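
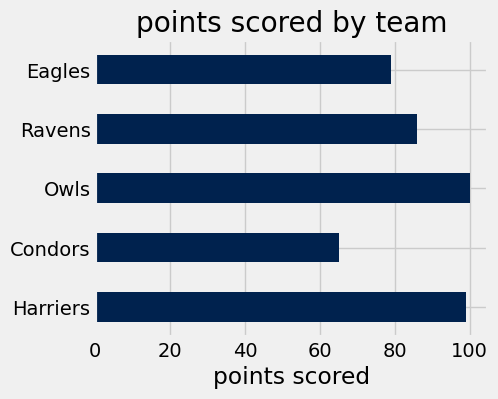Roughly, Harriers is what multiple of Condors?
Harriers ≈ 100, Condors ≈ 60; 100/60 ≈ 1.67.

≈ 1.67×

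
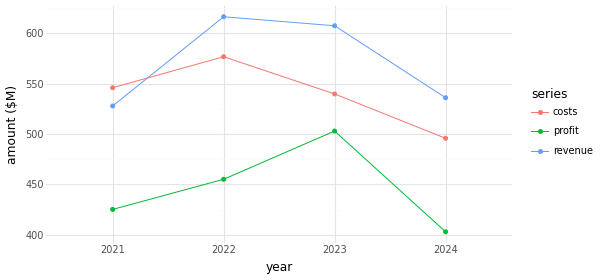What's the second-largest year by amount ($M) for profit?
2022

Top 3 for profit: 2023 ≈ 500, 2022 ≈ 460, 2021 ≈ 420.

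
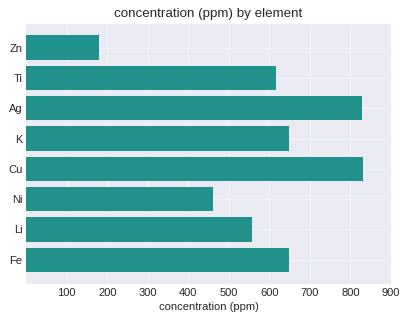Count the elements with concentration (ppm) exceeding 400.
7

Above 400: Ti, Ag, K, Cu, Ni, Li, Fe.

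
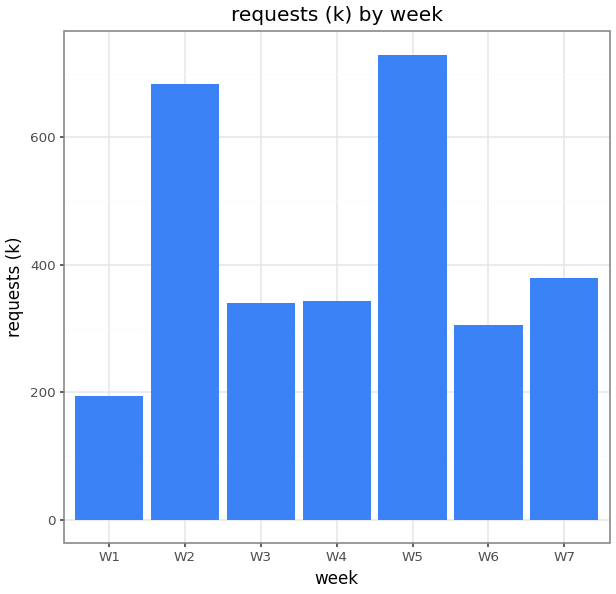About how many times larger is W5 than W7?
W5 ≈ 700, W7 ≈ 400; 700/400 ≈ 1.75.

≈ 1.75×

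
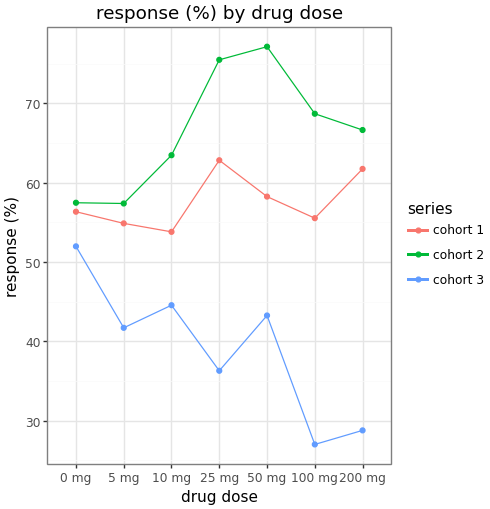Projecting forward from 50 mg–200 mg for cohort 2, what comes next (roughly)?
≈ 60

Last three: 75, 70, 65 → slope ≈ -5/step → next ≈ 60.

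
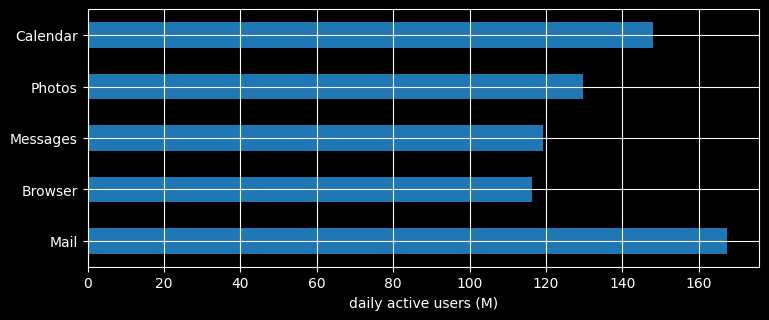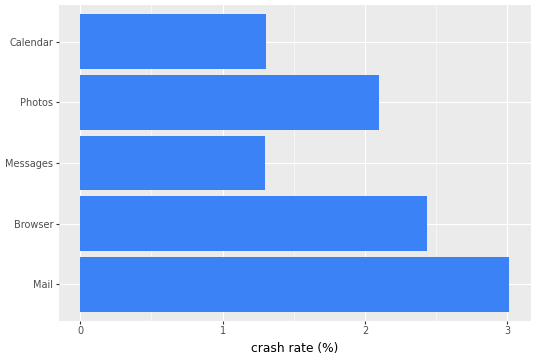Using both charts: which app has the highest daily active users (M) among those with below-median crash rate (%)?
Chart 2 median crash rate (%) ≈ 2; below-median apps: Messages, Calendar. Among those, Calendar has the highest daily active users (M) (≈ 140).

Calendar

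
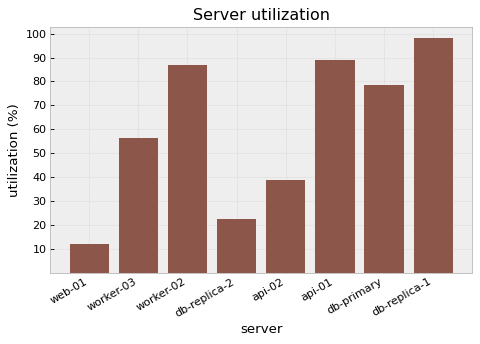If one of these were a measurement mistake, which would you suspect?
web-01 ≈ 10; the rest sit between ≈ 20 and ≈ 100.

web-01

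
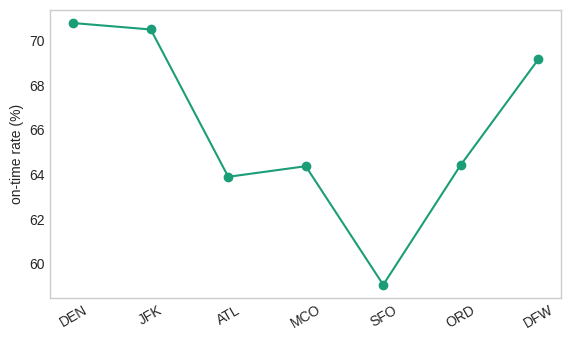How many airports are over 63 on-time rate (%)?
6

Above 63: DEN, JFK, ATL, MCO, ORD, DFW.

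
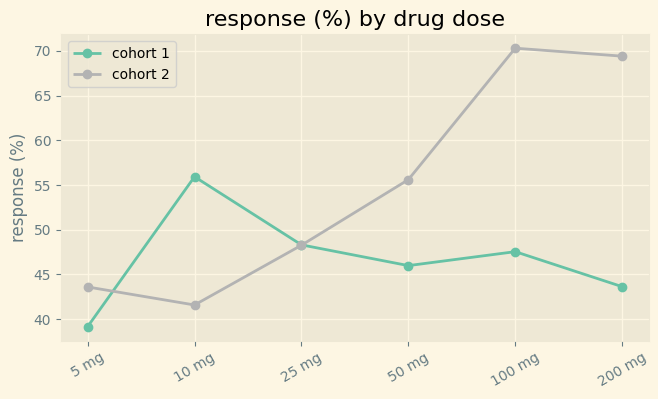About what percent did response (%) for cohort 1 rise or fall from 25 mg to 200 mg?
25 mg ≈ 50, 200 mg ≈ 45; (45 − 50) / 50 ≈ -10%.

≈ -10%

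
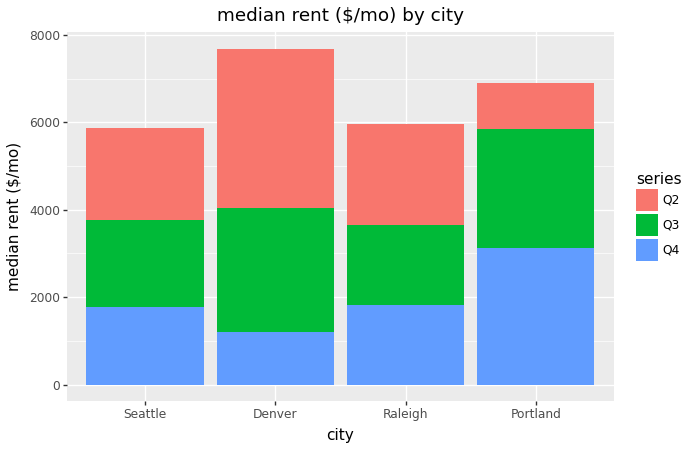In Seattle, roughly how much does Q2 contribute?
≈ 2000

Q2 top ≈ 6000, bottom ≈ 4000; segment ≈ 2000.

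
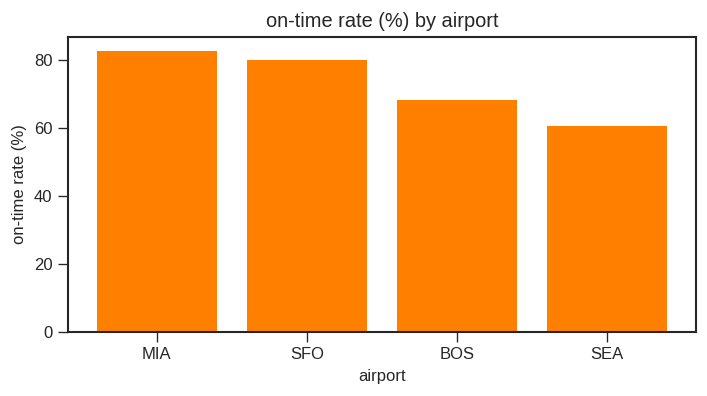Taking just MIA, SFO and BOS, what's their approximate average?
(80 + 80 + 70) / 3 ≈ 77.

≈ 77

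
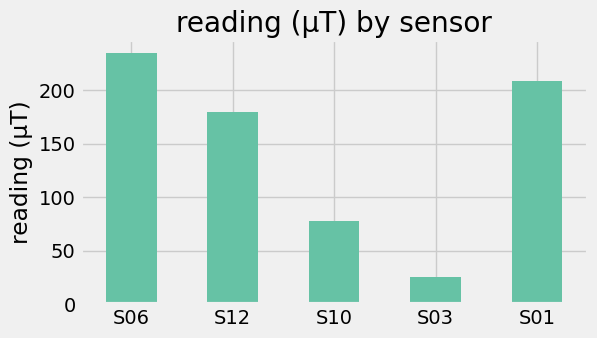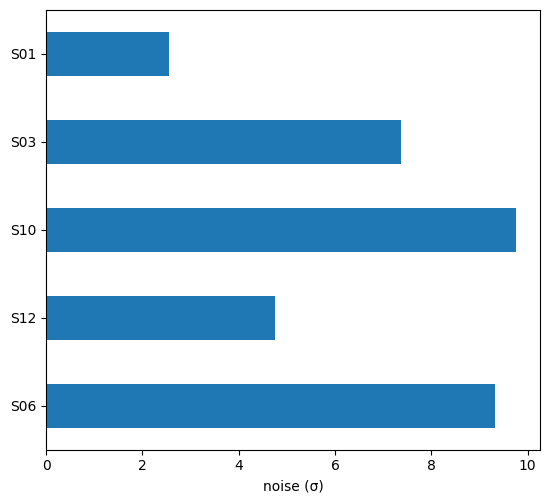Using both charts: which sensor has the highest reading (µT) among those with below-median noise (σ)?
Chart 2 median noise (σ) ≈ 7; below-median sensors: S12, S01. Among those, S01 has the highest reading (µT) (≈ 200).

S01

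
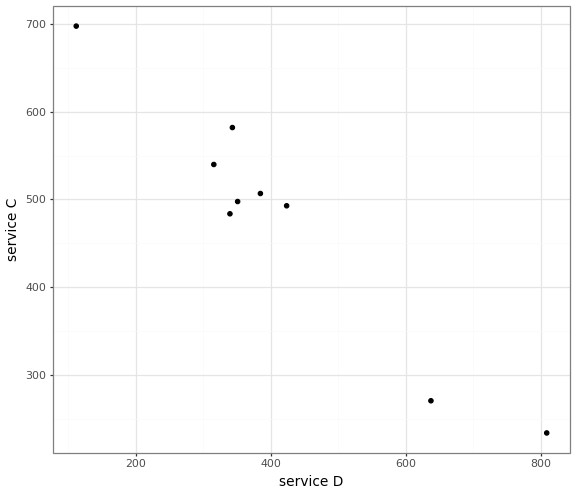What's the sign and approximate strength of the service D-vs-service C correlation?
negative, strong

Points are negatively correlated; strong (|r| ≈ 1.0).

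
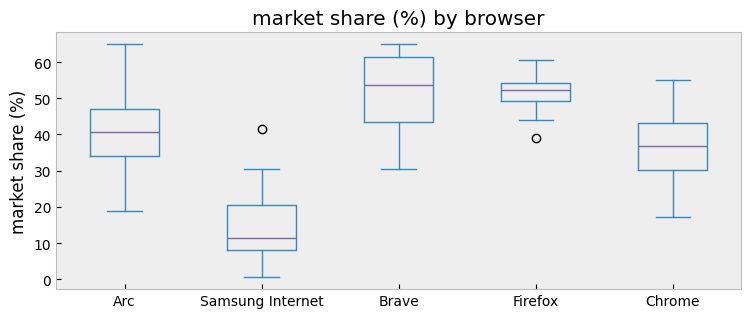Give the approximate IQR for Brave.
Q3 ≈ 60, Q1 ≈ 45; IQR ≈ 15.

≈ 15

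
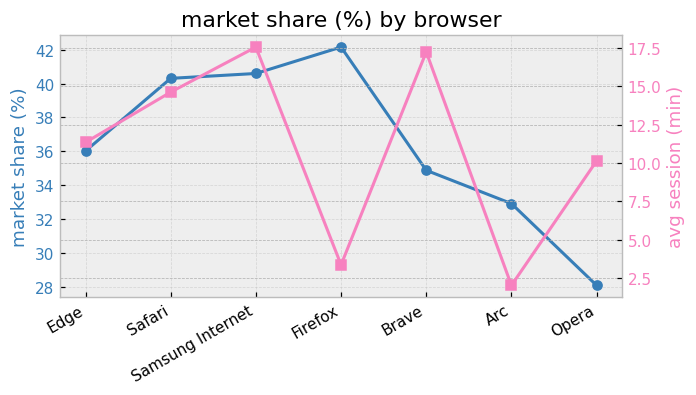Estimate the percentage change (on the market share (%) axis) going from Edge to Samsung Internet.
Edge ≈ 36, Samsung Internet ≈ 40; (40 − 36) / 36 ≈ +11.1%.

≈ +11.1%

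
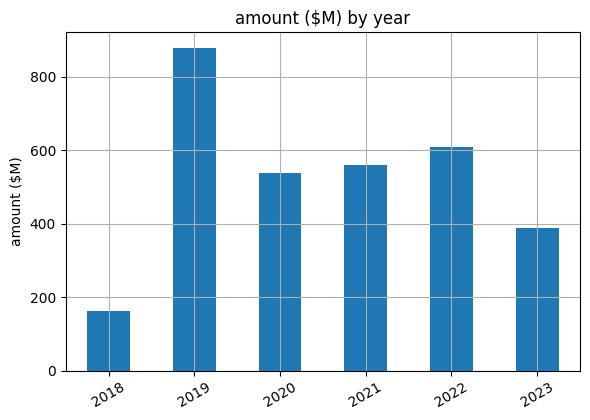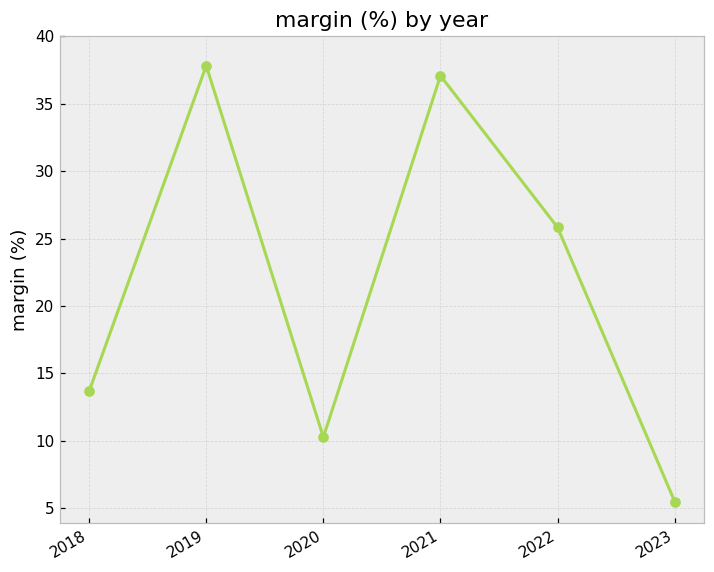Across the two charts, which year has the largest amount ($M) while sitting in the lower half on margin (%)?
Chart 2 median margin (%) ≈ 20; below-median years: 2018, 2020, 2023. Among those, 2020 has the highest amount ($M) (≈ 500).

2020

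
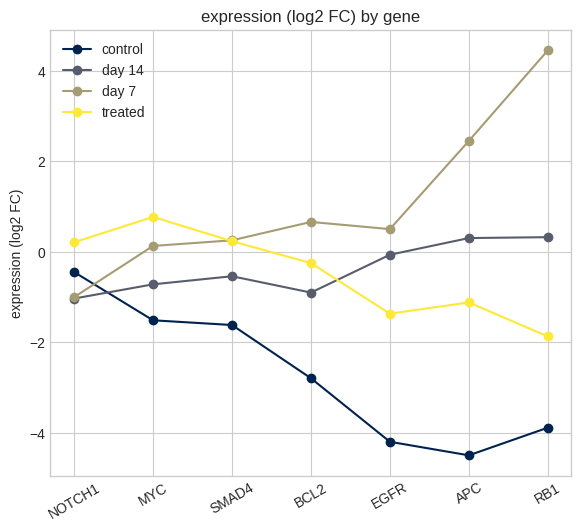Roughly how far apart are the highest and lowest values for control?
≈ 4

Max NOTCH1 ≈ 0, min APC ≈ -4; range ≈ 4.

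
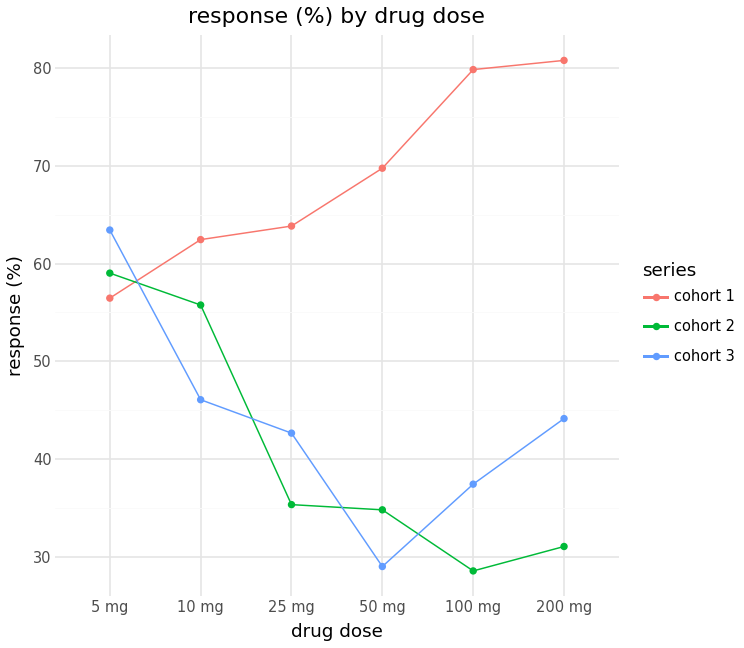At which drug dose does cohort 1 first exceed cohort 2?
10 mg

5 mg: cohort 1 ≈ 55 vs cohort 2 ≈ 60 (not yet); 10 mg: cohort 1 ≈ 60 vs cohort 2 ≈ 55 (first crossover).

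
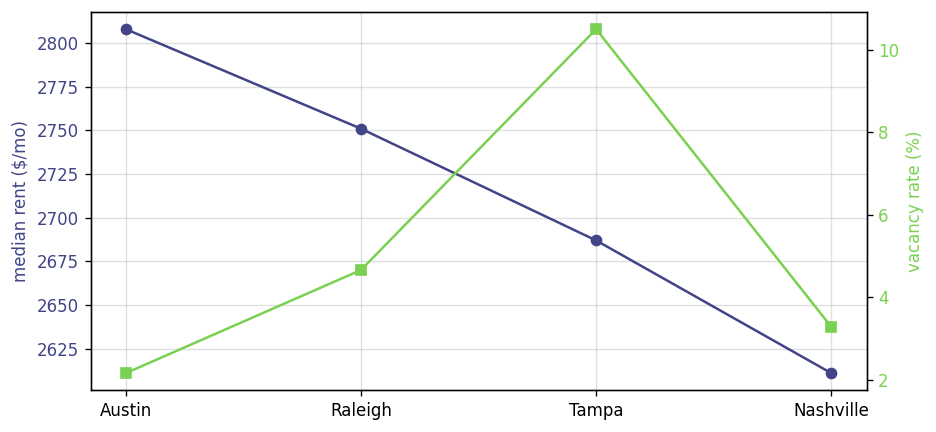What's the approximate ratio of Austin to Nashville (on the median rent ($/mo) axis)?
Austin ≈ 2800, Nashville ≈ 2620; 2800/2620 ≈ 1.07.

≈ 1.07×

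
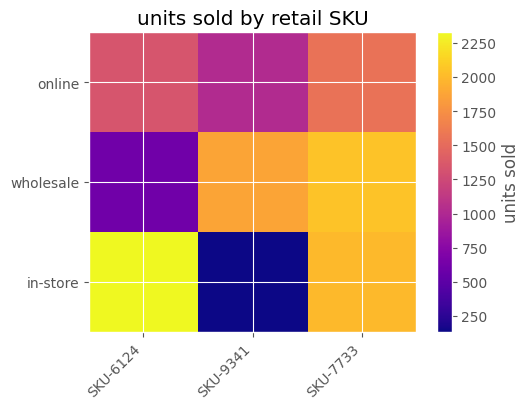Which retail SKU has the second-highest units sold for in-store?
SKU-7733

Top 3 for in-store: SKU-6124 ≈ 2400, SKU-7733 ≈ 2000, SKU-9341 ≈ 200.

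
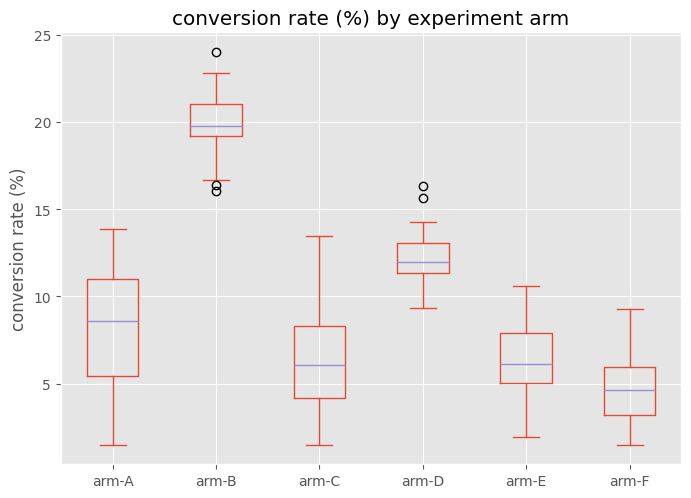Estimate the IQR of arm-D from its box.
Q3 ≈ 14, Q1 ≈ 12; IQR ≈ 2.

≈ 2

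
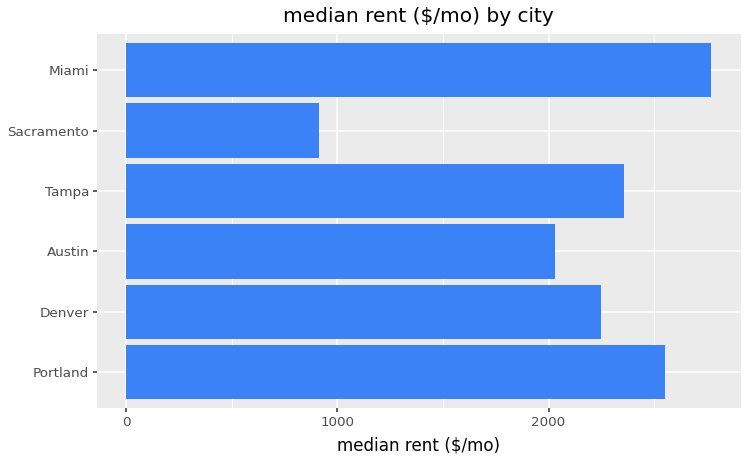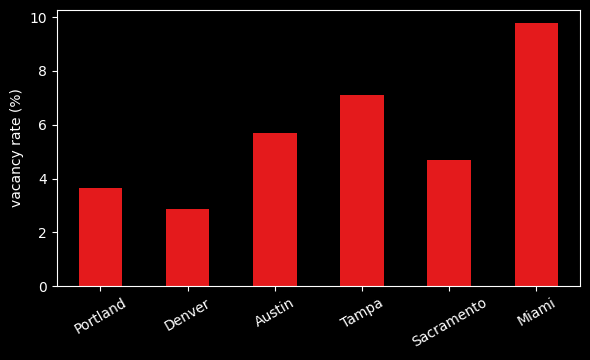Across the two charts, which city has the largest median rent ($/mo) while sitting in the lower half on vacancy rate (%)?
Portland

Chart 2 median vacancy rate (%) ≈ 5; below-median cities: Portland, Denver, Sacramento. Among those, Portland has the highest median rent ($/mo) (≈ 2500).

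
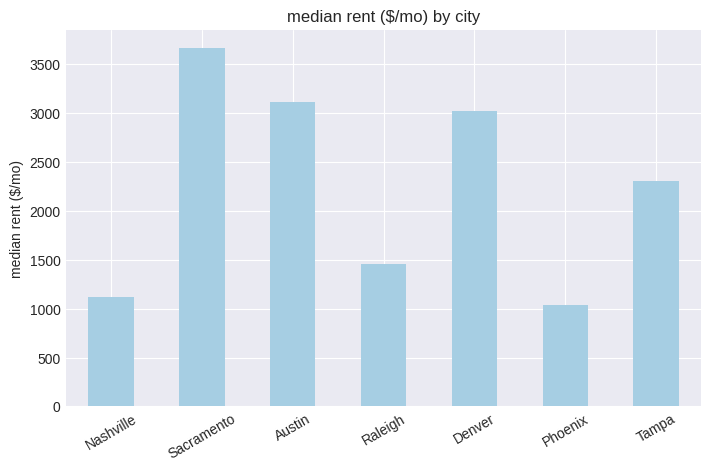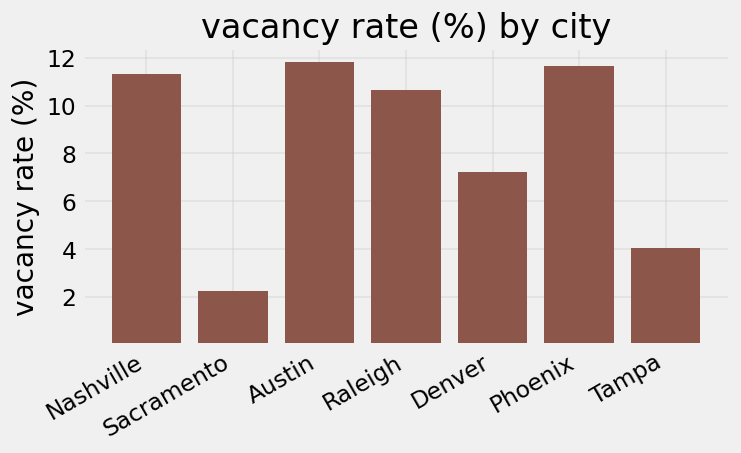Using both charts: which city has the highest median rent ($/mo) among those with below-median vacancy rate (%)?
Chart 2 median vacancy rate (%) ≈ 10; below-median cities: Sacramento, Denver, Tampa. Among those, Sacramento has the highest median rent ($/mo) (≈ 3500).

Sacramento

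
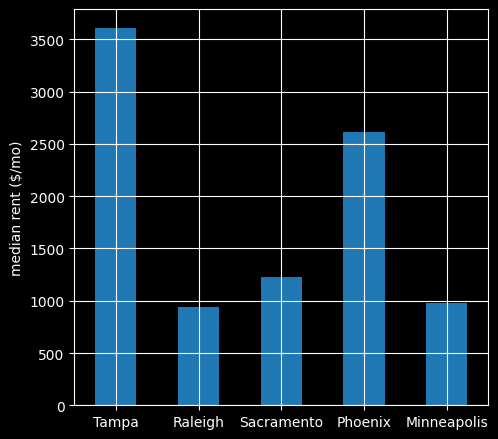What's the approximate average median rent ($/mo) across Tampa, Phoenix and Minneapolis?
(3500 + 2500 + 1000) / 3 ≈ 2333.

≈ 2333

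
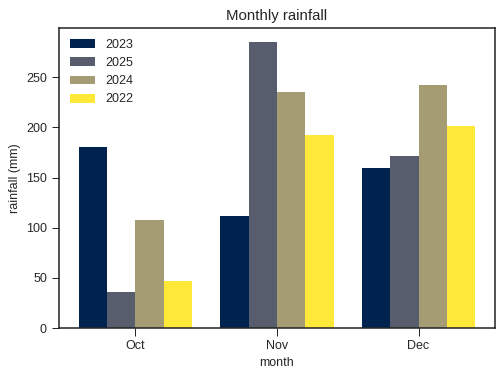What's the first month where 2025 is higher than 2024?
Oct: 2025 ≈ 25 vs 2024 ≈ 100 (not yet); Nov: 2025 ≈ 275 vs 2024 ≈ 225 (first crossover).

Nov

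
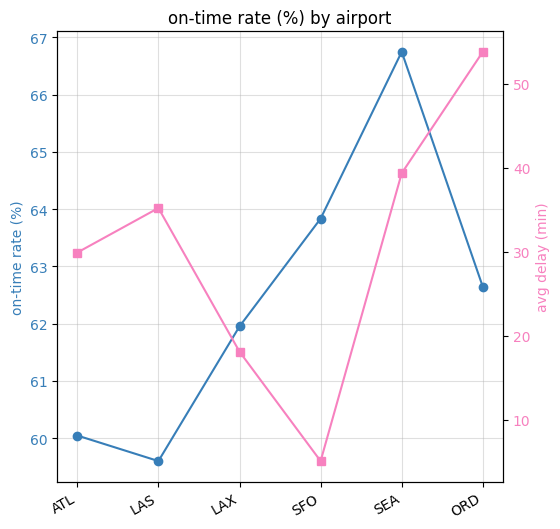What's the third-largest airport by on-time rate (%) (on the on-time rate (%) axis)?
ORD

Top 4 (on the on-time rate (%) axis): SEA ≈ 67, SFO ≈ 64, ORD ≈ 63, LAX ≈ 62.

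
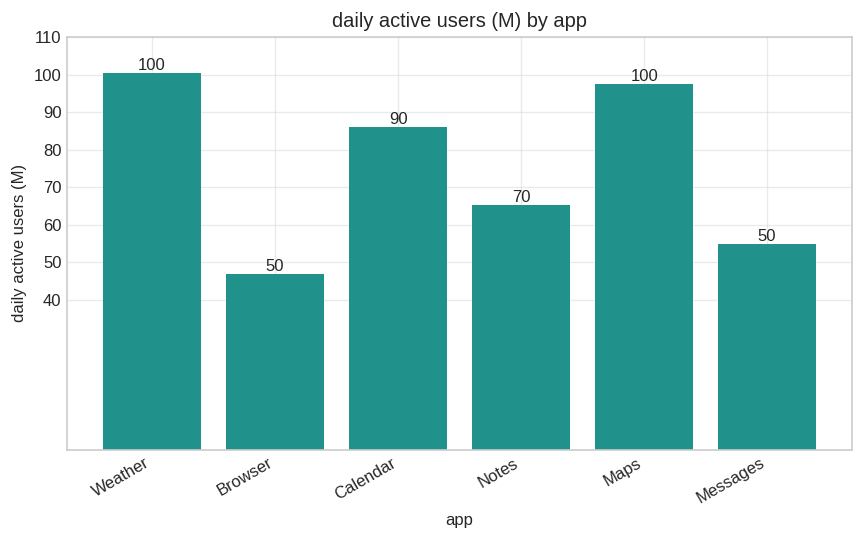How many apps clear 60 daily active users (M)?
4

Above 60: Weather, Calendar, Notes, Maps.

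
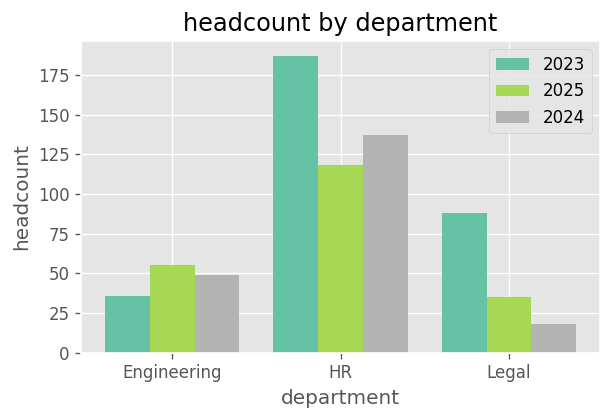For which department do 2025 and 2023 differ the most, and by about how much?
HR, ≈ 60

HR: 2025 ≈ 120, 2023 ≈ 180 → gap ≈ 60. Next-largest (Legal) is only ≈ 40.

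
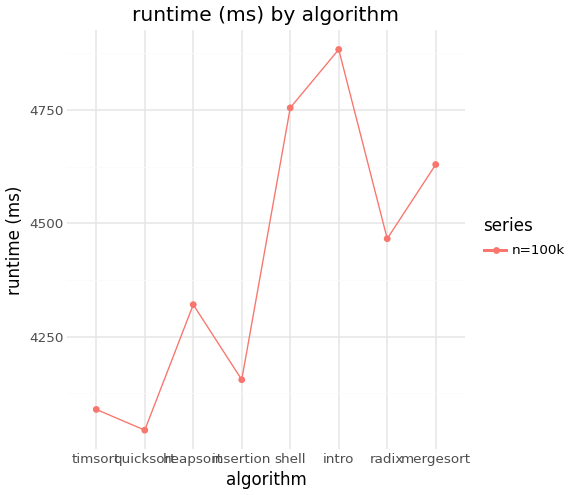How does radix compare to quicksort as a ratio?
≈ 1.12×

radix ≈ 4500, quicksort ≈ 4000; 4500/4000 ≈ 1.12.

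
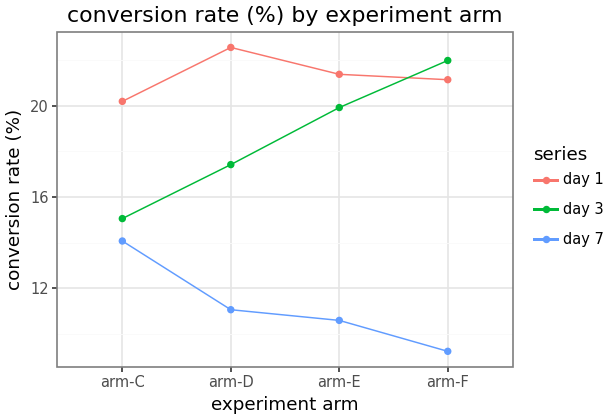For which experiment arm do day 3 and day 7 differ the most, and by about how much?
arm-F: day 3 ≈ 22, day 7 ≈ 10 → gap ≈ 12. Next-largest (arm-E) is only ≈ 10.

arm-F, ≈ 12 %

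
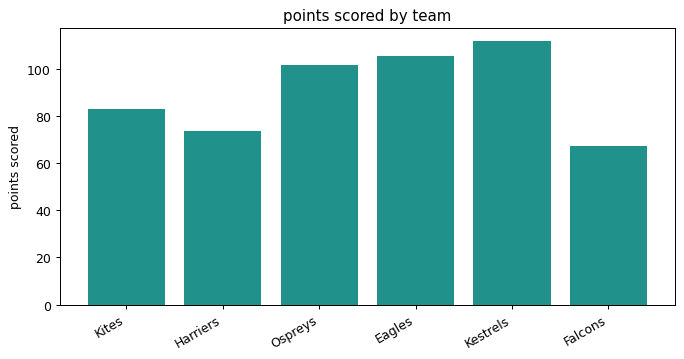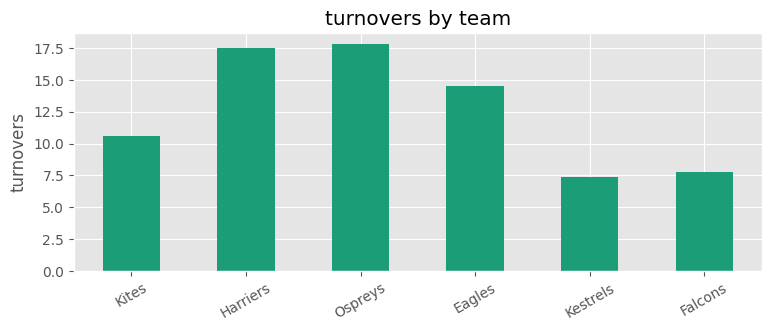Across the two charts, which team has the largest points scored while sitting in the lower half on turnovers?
Kestrels

Chart 2 median turnovers ≈ 12; below-median teams: Kites, Kestrels, Falcons. Among those, Kestrels has the highest points scored (≈ 120).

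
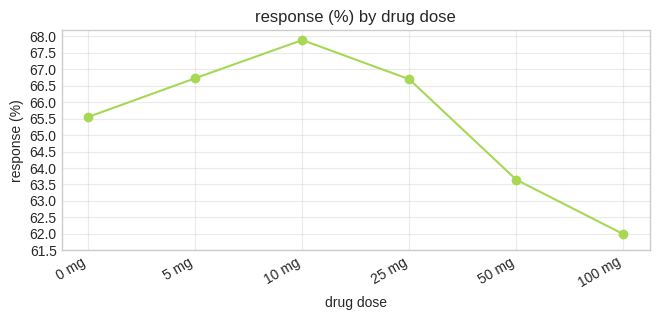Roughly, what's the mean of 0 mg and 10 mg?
≈ 66.75

(65.5 + 68.0) / 2 ≈ 66.75.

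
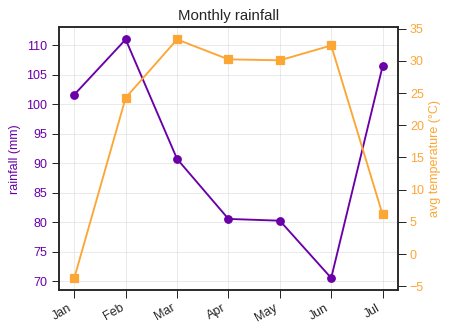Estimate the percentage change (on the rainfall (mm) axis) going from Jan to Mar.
Jan ≈ 100, Mar ≈ 90; (90 − 100) / 100 ≈ -10%.

≈ -10%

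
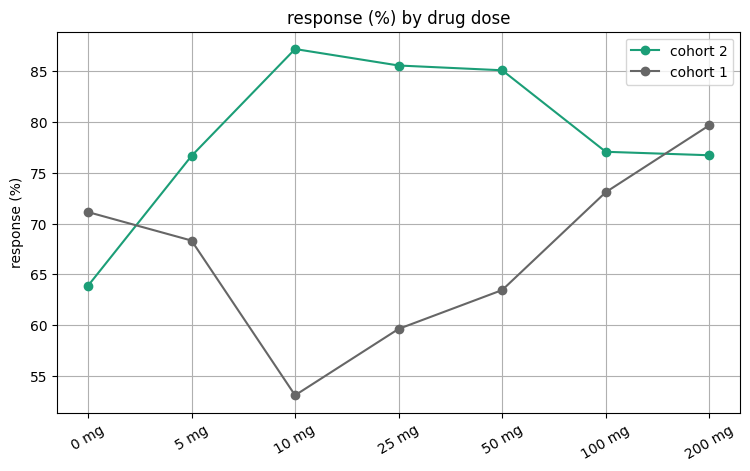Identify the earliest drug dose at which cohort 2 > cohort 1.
0 mg: cohort 2 ≈ 65 vs cohort 1 ≈ 70 (not yet); 5 mg: cohort 2 ≈ 75 vs cohort 1 ≈ 70 (first crossover).

5 mg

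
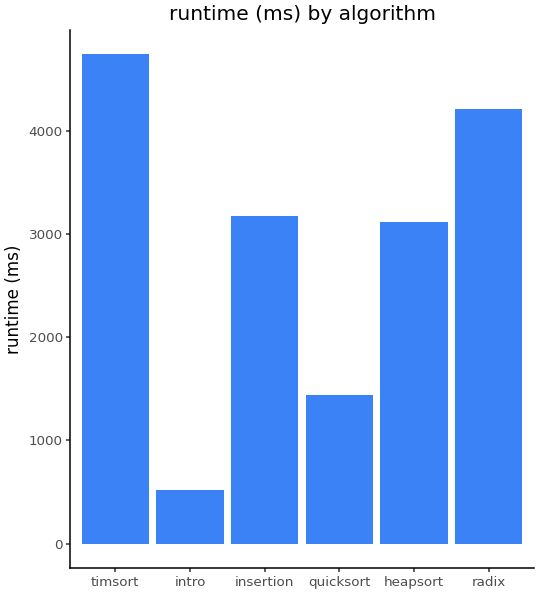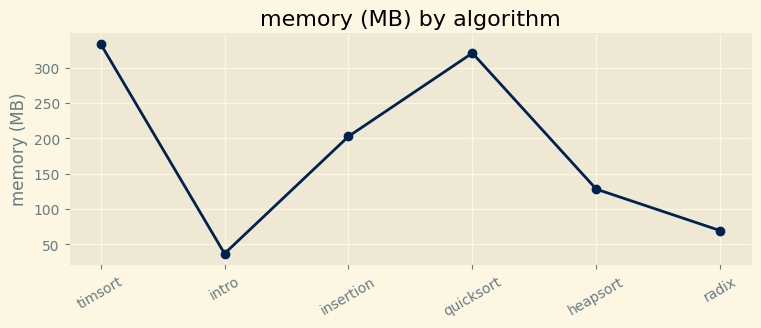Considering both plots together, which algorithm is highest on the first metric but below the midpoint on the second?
radix

Chart 2 median memory (MB) ≈ 150; below-median algorithms: intro, heapsort, radix. Among those, radix has the highest runtime (ms) (≈ 4000).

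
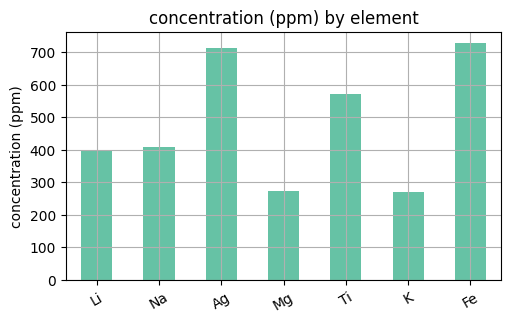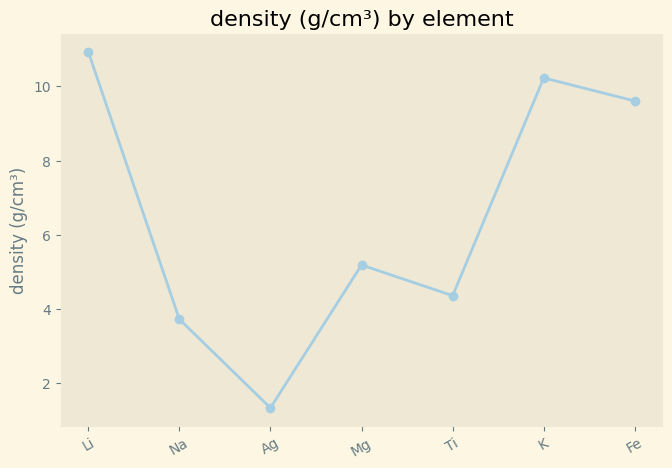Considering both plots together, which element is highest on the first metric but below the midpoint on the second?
Ag

Chart 2 median density (g/cm³) ≈ 6; below-median elements: Na, Ag, Ti. Among those, Ag has the highest concentration (ppm) (≈ 700).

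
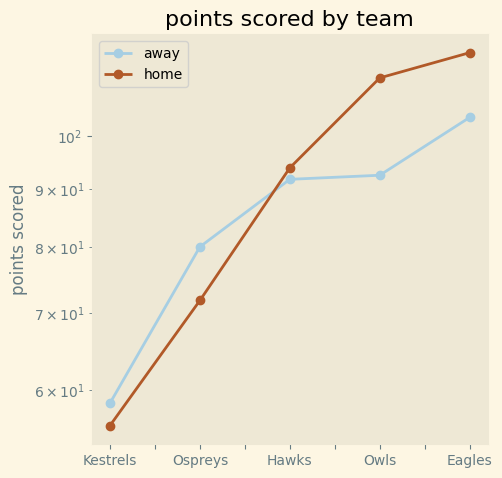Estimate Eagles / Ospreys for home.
Eagles ≈ 120, Ospreys ≈ 70; 120/70 ≈ 1.71.

≈ 1.71×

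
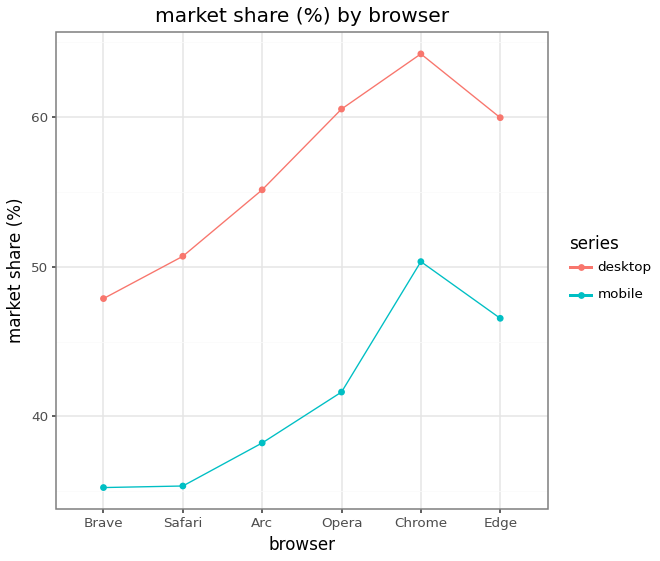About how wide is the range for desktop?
Max Chrome ≈ 65, min Brave ≈ 50; range ≈ 15.

≈ 15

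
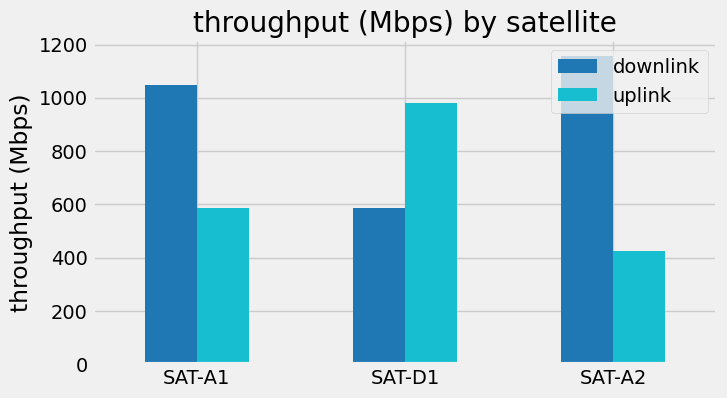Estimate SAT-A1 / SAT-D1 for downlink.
SAT-A1 ≈ 1000, SAT-D1 ≈ 600; 1000/600 ≈ 1.67.

≈ 1.67×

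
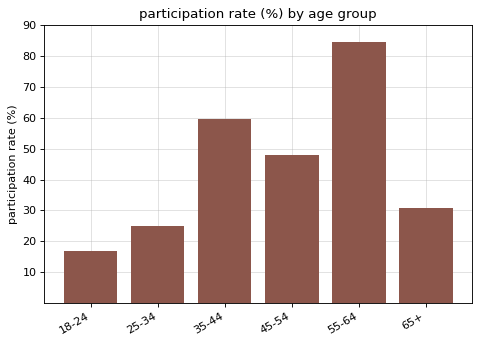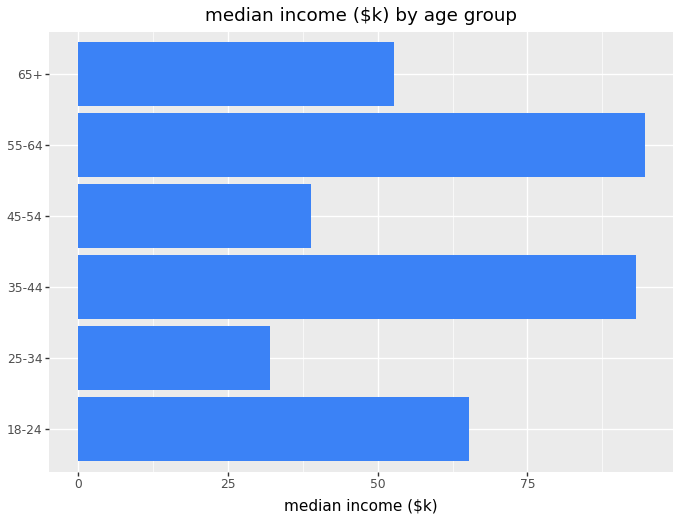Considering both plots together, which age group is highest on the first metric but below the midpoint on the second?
45-54

Chart 2 median median income ($k) ≈ 60; below-median age groups: 25-34, 45-54, 65+. Among those, 45-54 has the highest participation rate (%) (≈ 50).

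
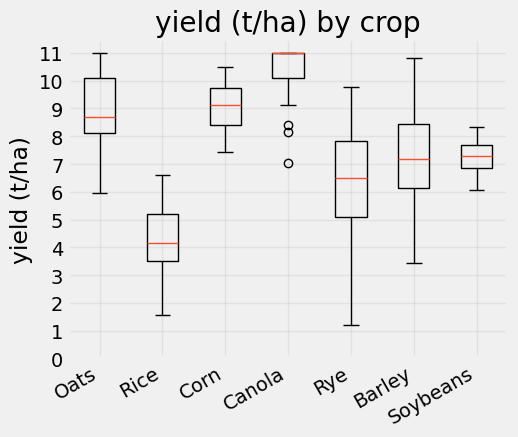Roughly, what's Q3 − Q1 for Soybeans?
Q3 ≈ 8, Q1 ≈ 7; IQR ≈ 1.

≈ 1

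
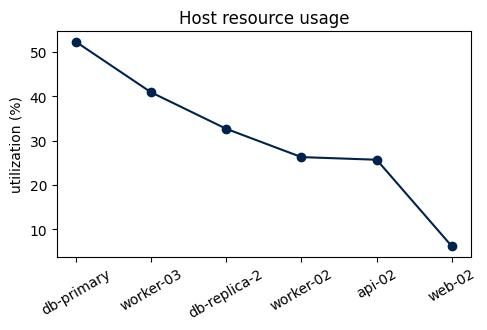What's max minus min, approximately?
≈ 45

Max db-primary ≈ 50, min web-02 ≈ 5; range ≈ 45.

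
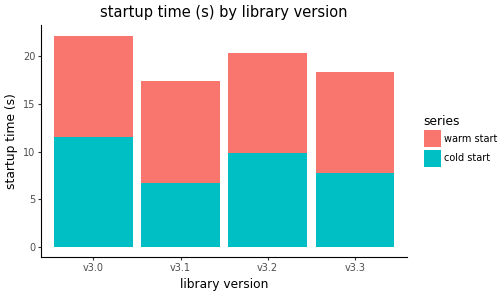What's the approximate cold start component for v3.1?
≈ 6

cold start top ≈ 6, bottom ≈ 0; segment ≈ 6.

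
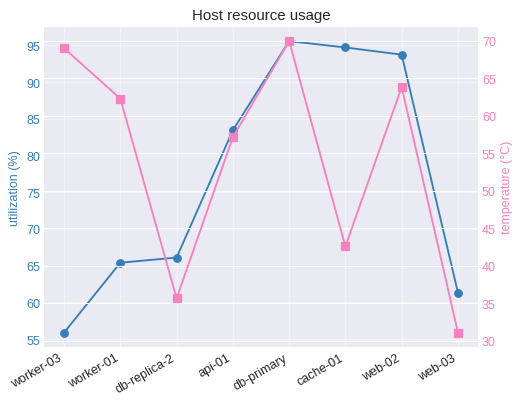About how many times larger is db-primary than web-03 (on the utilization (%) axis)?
db-primary ≈ 95, web-03 ≈ 60; 95/60 ≈ 1.58.

≈ 1.58×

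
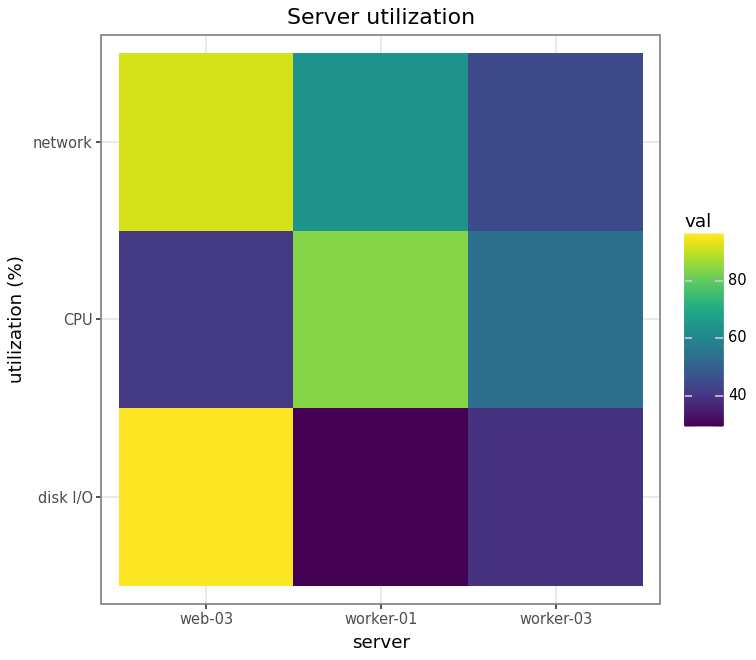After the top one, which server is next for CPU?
Top 3 for CPU: worker-01 ≈ 80, worker-03 ≈ 50, web-03 ≈ 40.

worker-03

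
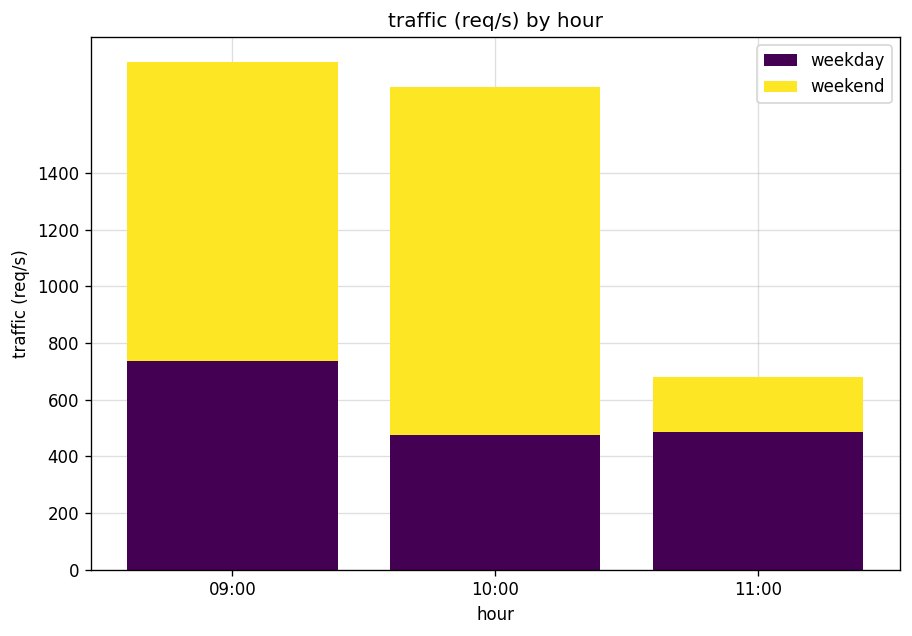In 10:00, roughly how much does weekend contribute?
≈ 1400

weekend top ≈ 1800, bottom ≈ 400; segment ≈ 1400.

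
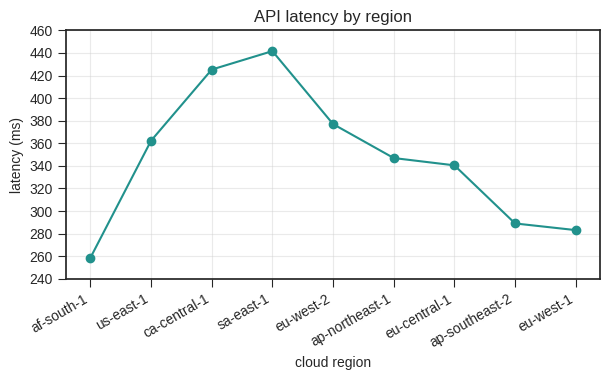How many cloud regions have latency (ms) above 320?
6

Above 320: us-east-1, ca-central-1, sa-east-1, eu-west-2, ap-northeast-1, eu-central-1.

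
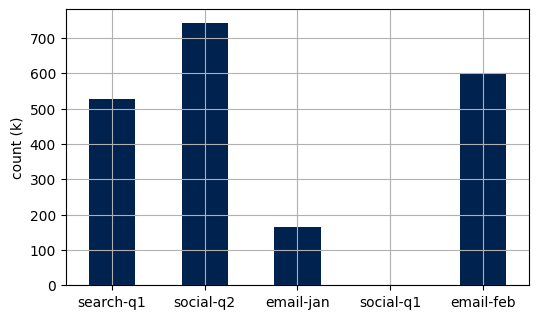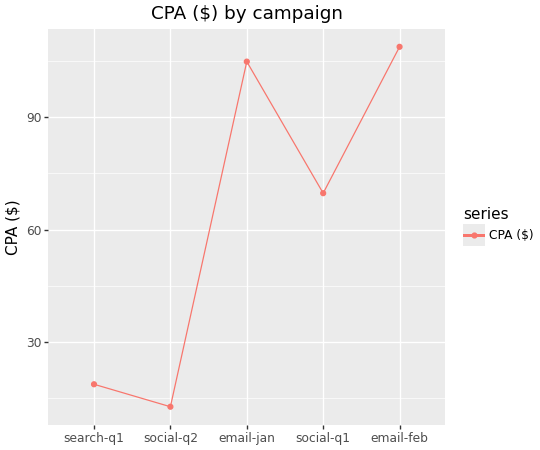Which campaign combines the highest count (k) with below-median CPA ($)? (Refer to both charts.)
social-q2

Chart 2 median CPA ($) ≈ 70; below-median campaigns: search-q1, social-q2. Among those, social-q2 has the highest count (k) (≈ 700).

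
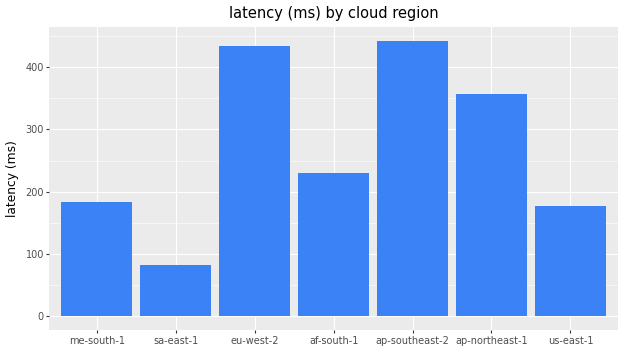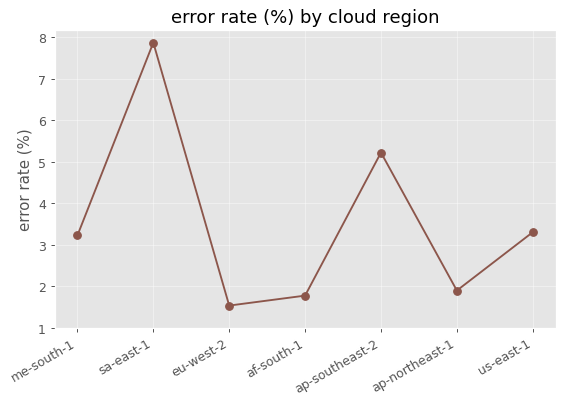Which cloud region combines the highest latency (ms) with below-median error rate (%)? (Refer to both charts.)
eu-west-2

Chart 2 median error rate (%) ≈ 3; below-median cloud regions: eu-west-2, af-south-1, ap-northeast-1. Among those, eu-west-2 has the highest latency (ms) (≈ 450).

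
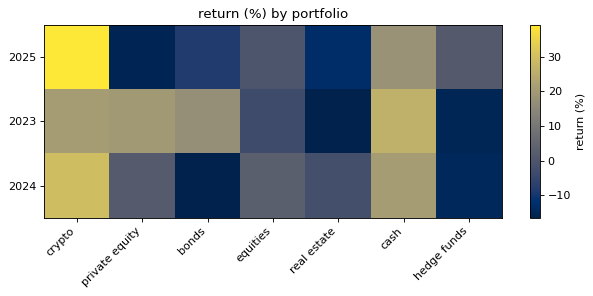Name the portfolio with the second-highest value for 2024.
Top 3 for 2024: crypto ≈ 30, cash ≈ 20, equities ≈ 5.

cash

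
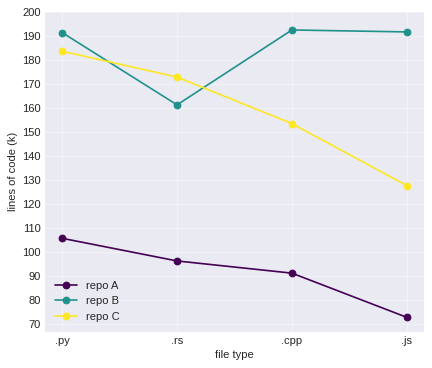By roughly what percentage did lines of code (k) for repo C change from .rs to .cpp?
≈ -11.8%

.rs ≈ 170, .cpp ≈ 150; (150 − 170) / 170 ≈ -11.8%.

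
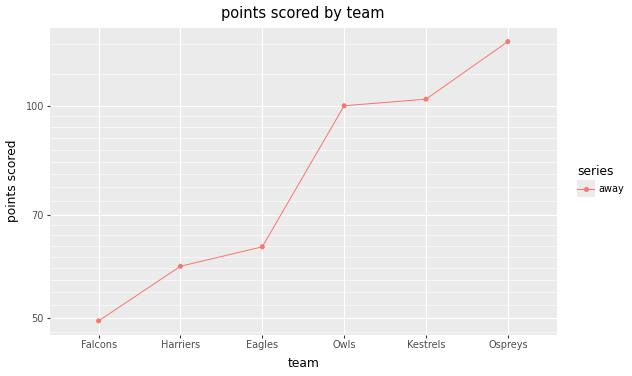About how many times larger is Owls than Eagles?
Owls ≈ 100, Eagles ≈ 60; 100/60 ≈ 1.67.

≈ 1.67×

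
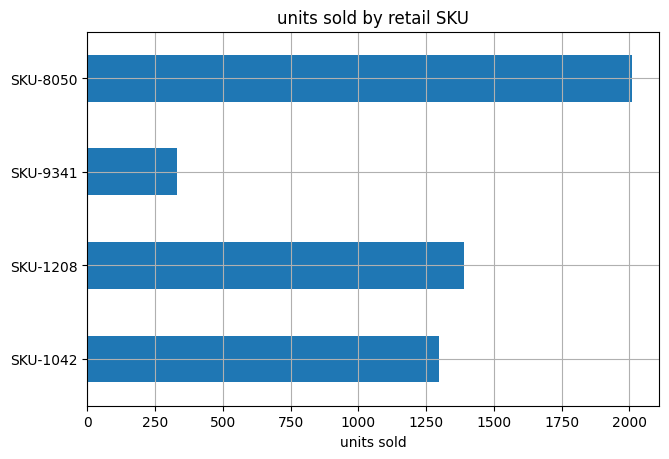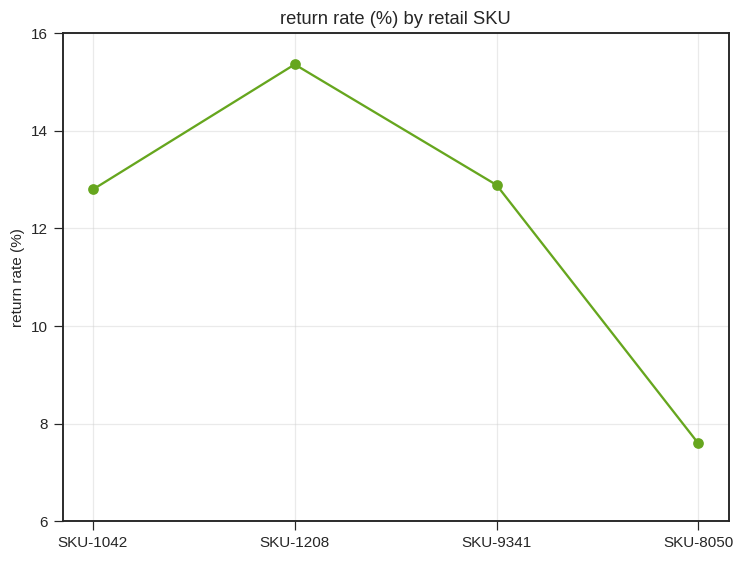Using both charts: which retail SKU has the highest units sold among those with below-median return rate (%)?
Chart 2 median return rate (%) ≈ 12; below-median retail SKUs: SKU-1042, SKU-8050. Among those, SKU-8050 has the highest units sold (≈ 2000).

SKU-8050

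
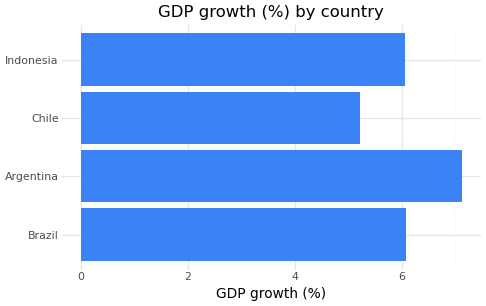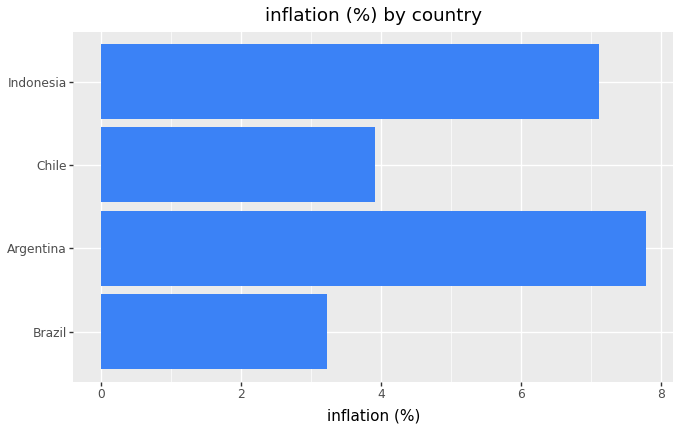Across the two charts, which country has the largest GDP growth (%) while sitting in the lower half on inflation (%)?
Brazil

Chart 2 median inflation (%) ≈ 6; below-median countries: Brazil, Chile. Among those, Brazil has the highest GDP growth (%) (≈ 6).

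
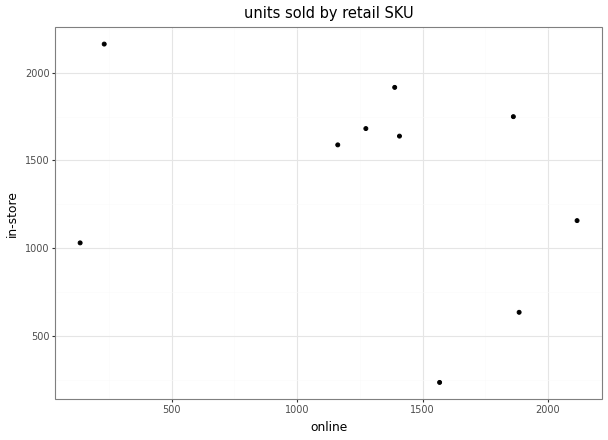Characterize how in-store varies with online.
negative, weak

Points are negatively correlated; weak (|r| ≈ 0.3).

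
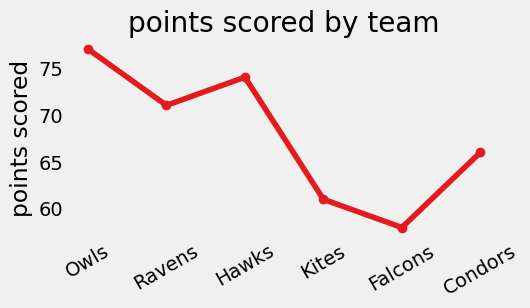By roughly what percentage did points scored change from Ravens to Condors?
Ravens ≈ 72, Condors ≈ 66; (66 − 72) / 72 ≈ -8.3%.

≈ -8.3%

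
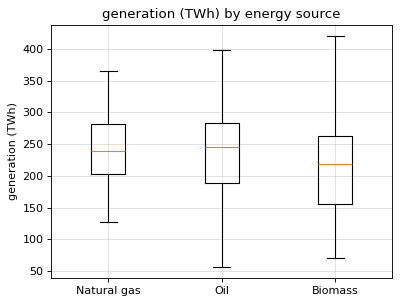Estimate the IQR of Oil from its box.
≈ 95

Q3 ≈ 285, Q1 ≈ 190; IQR ≈ 95.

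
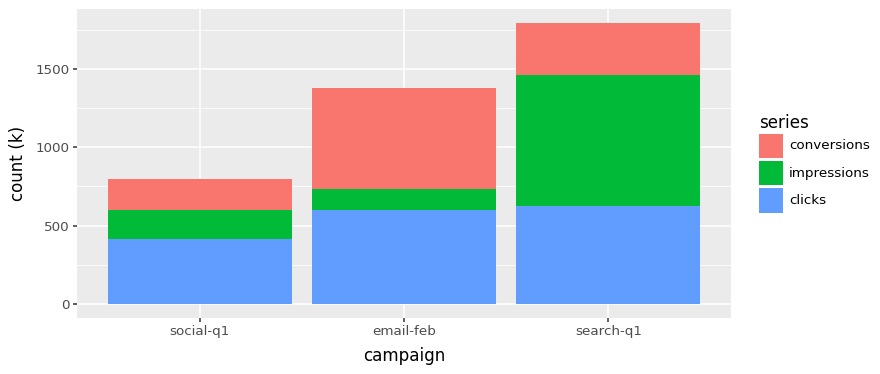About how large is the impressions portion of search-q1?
≈ 800

impressions top ≈ 1400, bottom ≈ 600; segment ≈ 800.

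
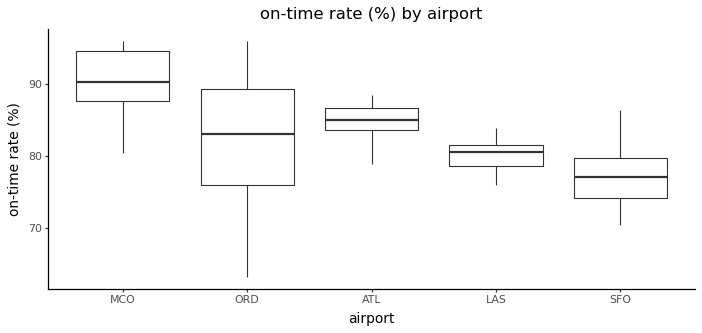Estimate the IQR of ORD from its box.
Q3 ≈ 90, Q1 ≈ 76; IQR ≈ 14.

≈ 14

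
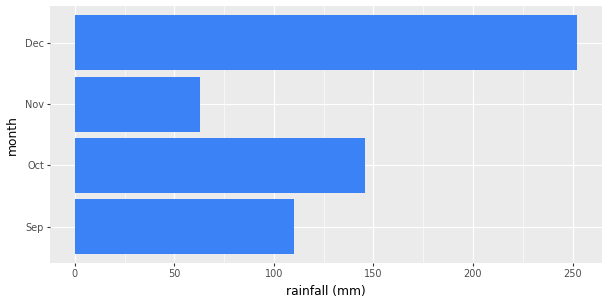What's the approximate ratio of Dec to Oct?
Dec ≈ 250, Oct ≈ 150; 250/150 ≈ 1.67.

≈ 1.67×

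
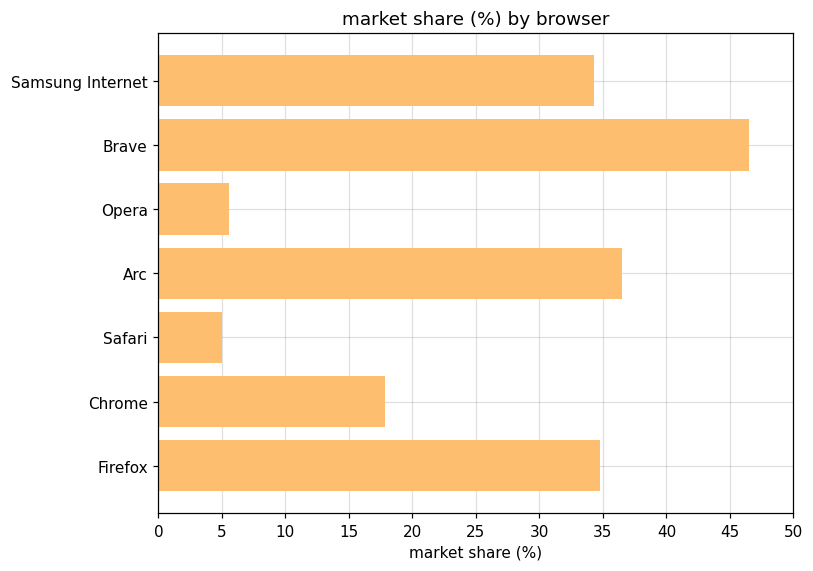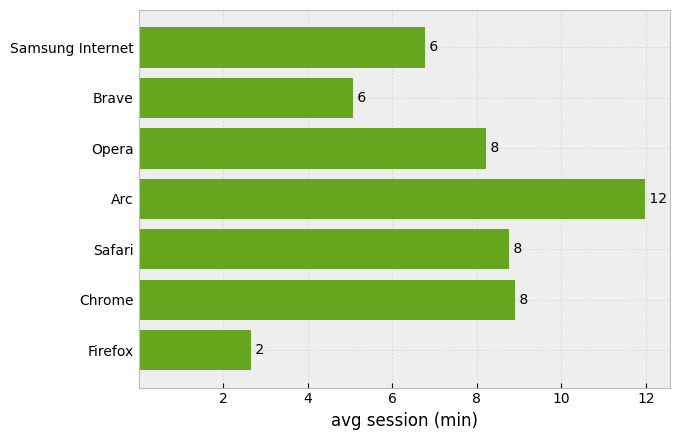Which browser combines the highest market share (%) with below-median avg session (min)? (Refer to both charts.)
Brave

Chart 2 median avg session (min) ≈ 8; below-median browsers: Samsung Internet, Brave, Firefox. Among those, Brave has the highest market share (%) (≈ 45).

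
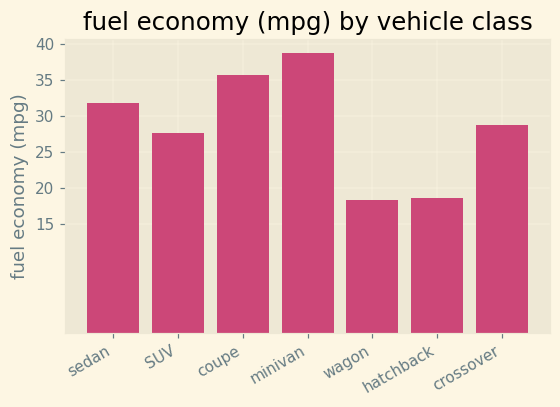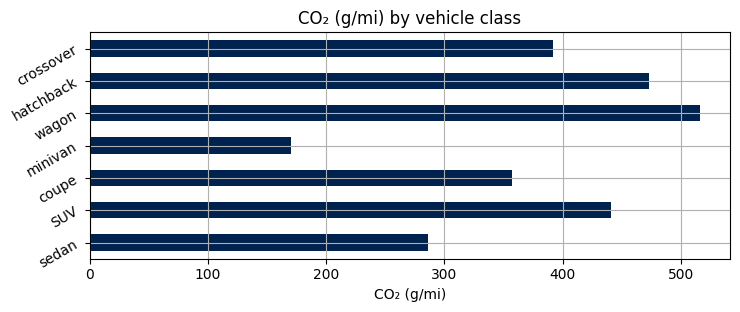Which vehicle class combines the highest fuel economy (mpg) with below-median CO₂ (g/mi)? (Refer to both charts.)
Chart 2 median CO₂ (g/mi) ≈ 400; below-median vehicle classes: sedan, coupe, minivan. Among those, minivan has the highest fuel economy (mpg) (≈ 40).

minivan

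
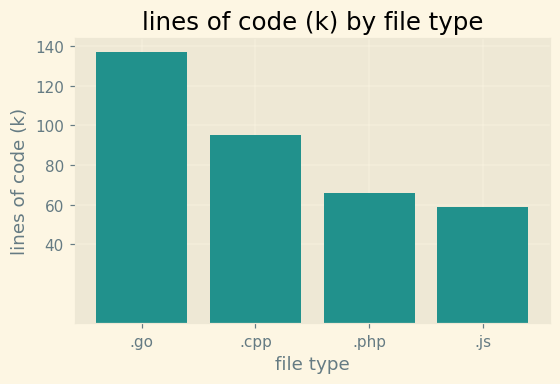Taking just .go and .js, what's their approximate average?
(140 + 60) / 2 ≈ 100.

≈ 100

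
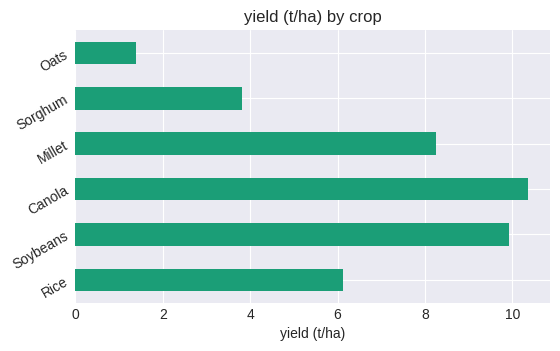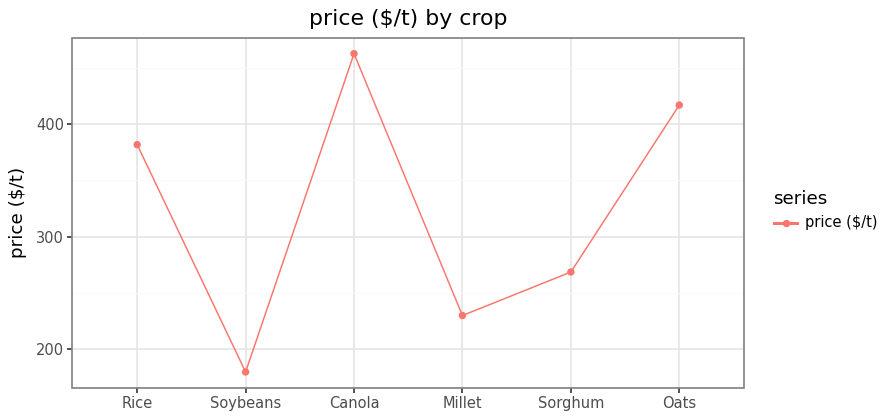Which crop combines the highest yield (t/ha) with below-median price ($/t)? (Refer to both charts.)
Chart 2 median price ($/t) ≈ 350; below-median crops: Soybeans, Millet, Sorghum. Among those, Soybeans has the highest yield (t/ha) (≈ 10).

Soybeans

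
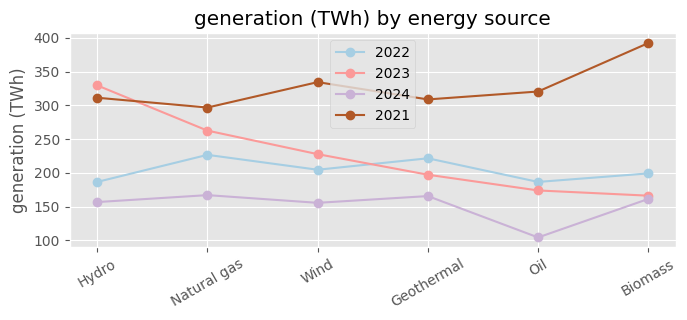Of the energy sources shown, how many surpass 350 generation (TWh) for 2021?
Above 350: Biomass.

1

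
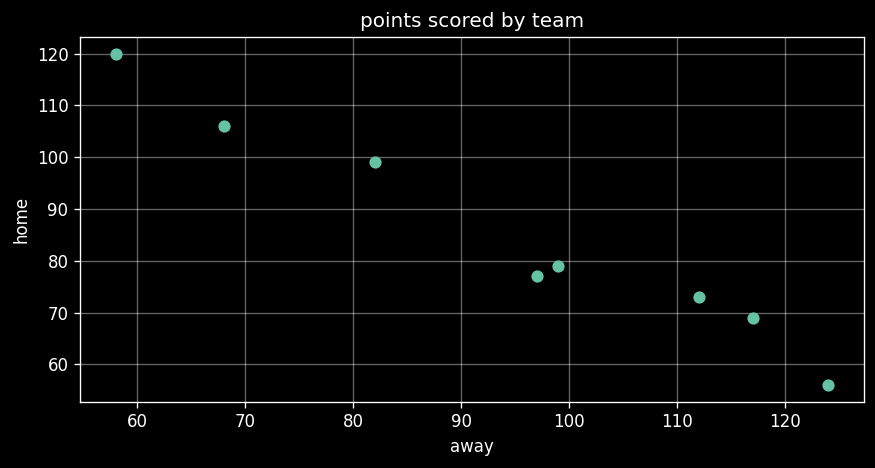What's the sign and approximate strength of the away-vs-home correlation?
Points are negatively correlated; strong (|r| ≈ 1.0).

negative, strong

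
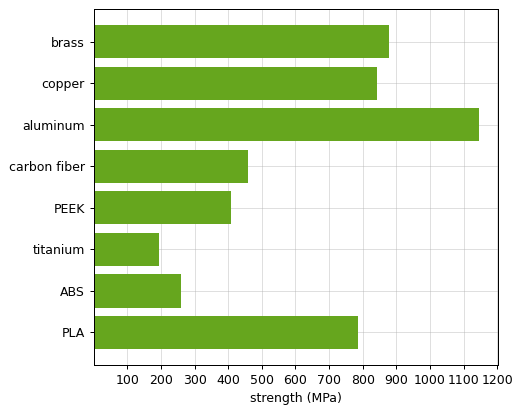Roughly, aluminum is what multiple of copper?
≈ 1.38×

aluminum ≈ 1100, copper ≈ 800; 1100/800 ≈ 1.38.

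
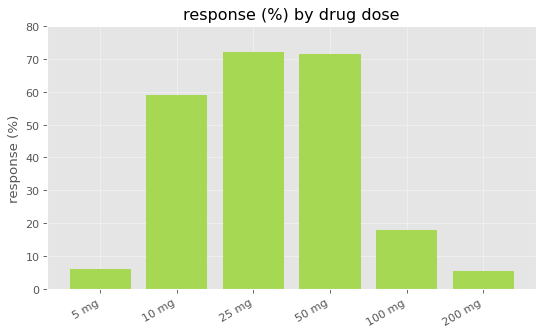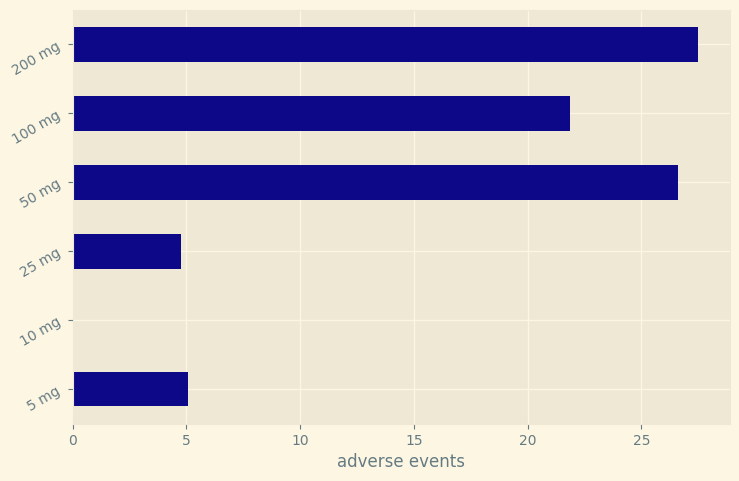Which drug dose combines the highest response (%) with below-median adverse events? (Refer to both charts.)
Chart 2 median adverse events ≈ 15; below-median drug doses: 5 mg, 10 mg, 25 mg. Among those, 25 mg has the highest response (%) (≈ 70).

25 mg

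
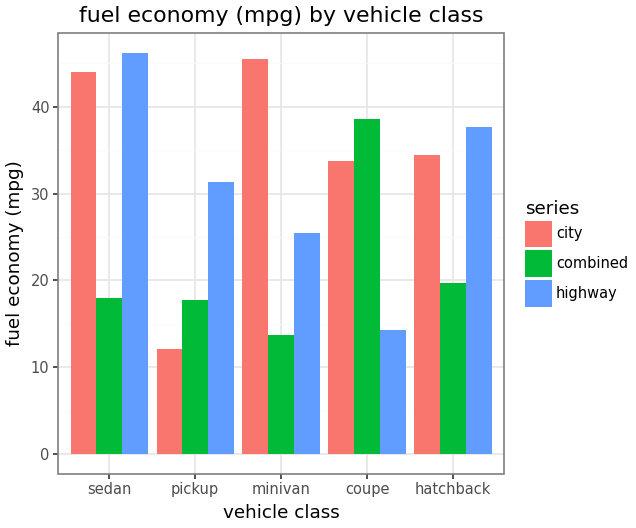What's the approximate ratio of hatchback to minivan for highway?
hatchback ≈ 40, minivan ≈ 25; 40/25 ≈ 1.6.

≈ 1.6×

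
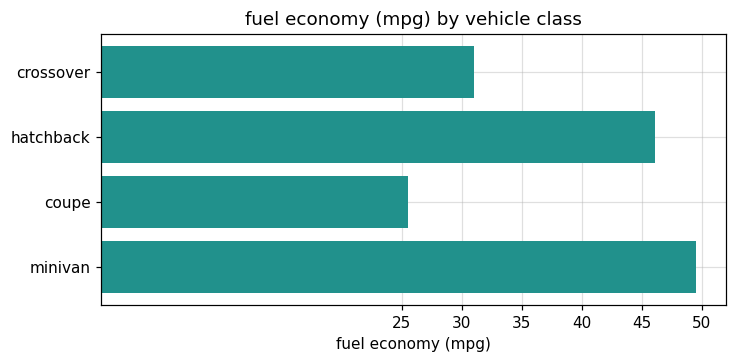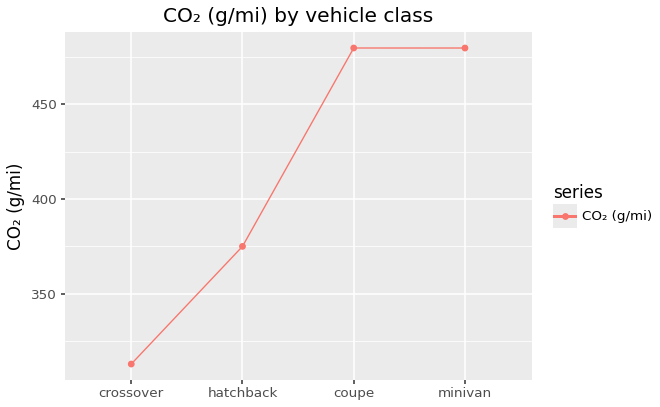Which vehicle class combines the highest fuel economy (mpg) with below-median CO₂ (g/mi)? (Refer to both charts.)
hatchback

Chart 2 median CO₂ (g/mi) ≈ 450; below-median vehicle classes: crossover, hatchback. Among those, hatchback has the highest fuel economy (mpg) (≈ 45).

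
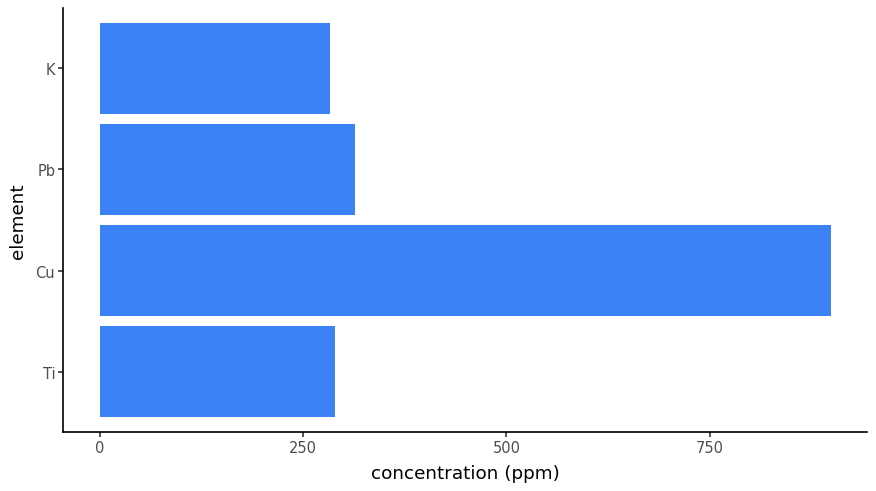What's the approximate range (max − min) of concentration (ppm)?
Max Cu ≈ 900, min K ≈ 300; range ≈ 600.

≈ 600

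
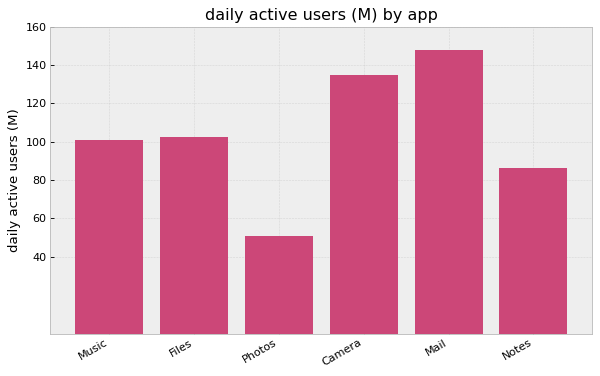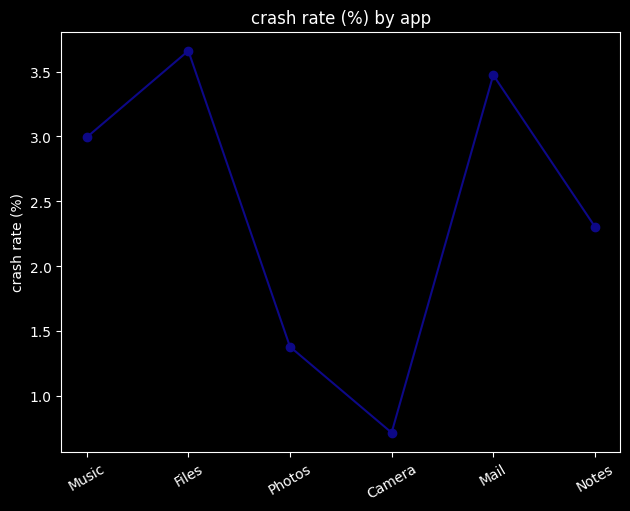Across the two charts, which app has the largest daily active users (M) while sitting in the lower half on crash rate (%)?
Camera

Chart 2 median crash rate (%) ≈ 2.5; below-median apps: Photos, Camera, Notes. Among those, Camera has the highest daily active users (M) (≈ 140).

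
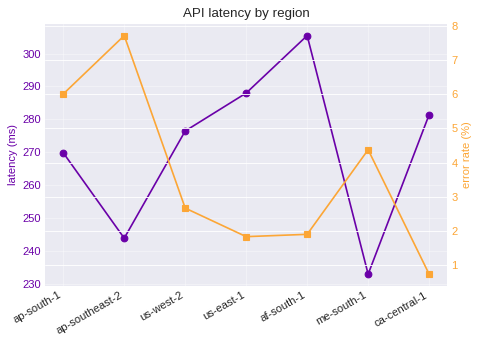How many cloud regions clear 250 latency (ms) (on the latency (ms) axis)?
Above 250: ap-south-1, us-west-2, us-east-1, af-south-1, ca-central-1.

5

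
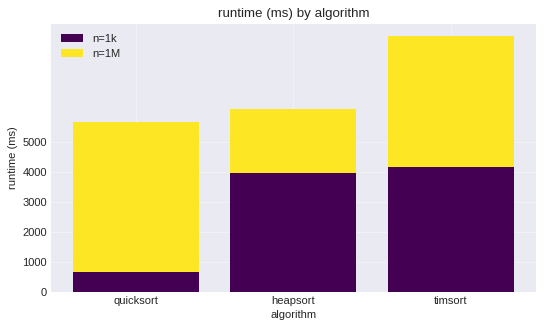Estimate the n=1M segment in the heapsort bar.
≈ 2000

n=1M top ≈ 6000, bottom ≈ 4000; segment ≈ 2000.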